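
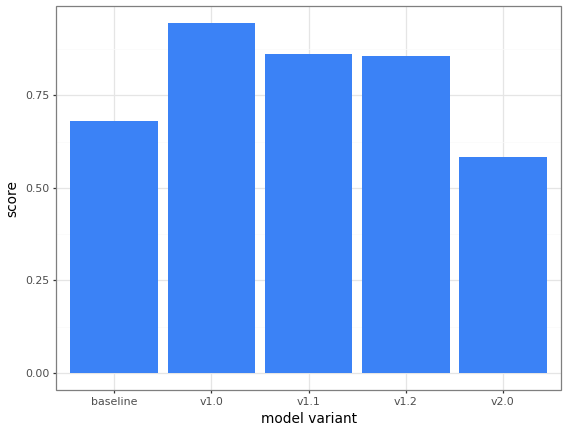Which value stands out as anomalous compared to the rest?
v2.0 ≈ 0.6; the rest sit between ≈ 0.7 and ≈ 0.9.

v2.0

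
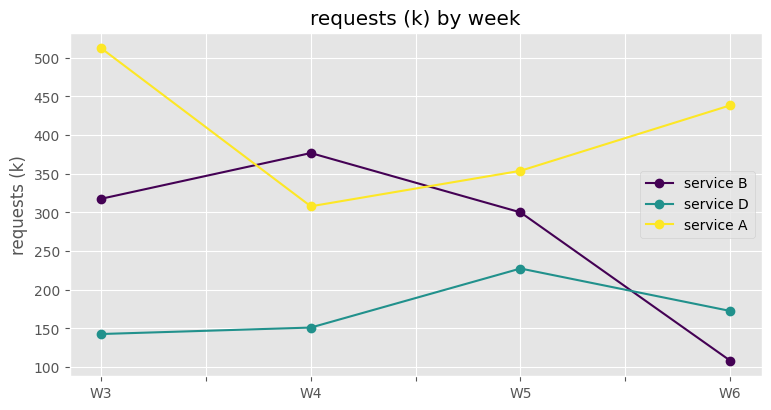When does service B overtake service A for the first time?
W4

W3: service B ≈ 300 vs service A ≈ 500 (not yet); W4: service B ≈ 400 vs service A ≈ 300 (first crossover).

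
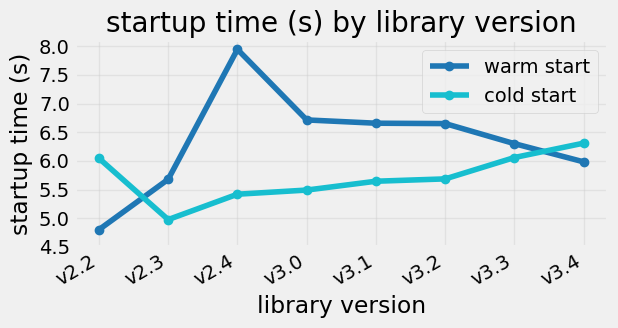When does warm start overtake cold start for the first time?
v2.3

v2.2: warm start ≈ 5.0 vs cold start ≈ 6.0 (not yet); v2.3: warm start ≈ 5.5 vs cold start ≈ 5.0 (first crossover).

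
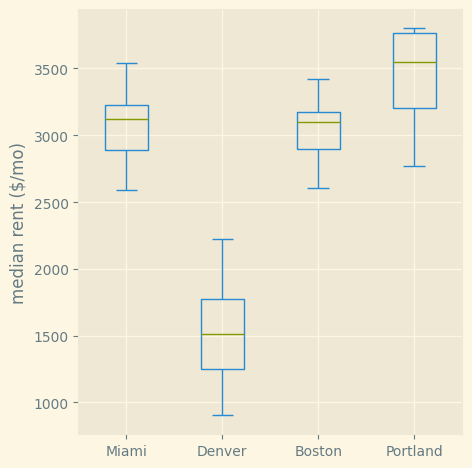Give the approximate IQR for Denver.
Q3 ≈ 1800, Q1 ≈ 1200; IQR ≈ 600.

≈ 600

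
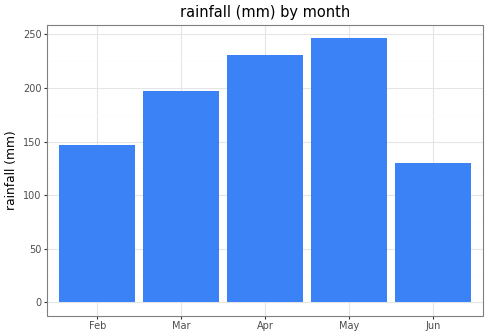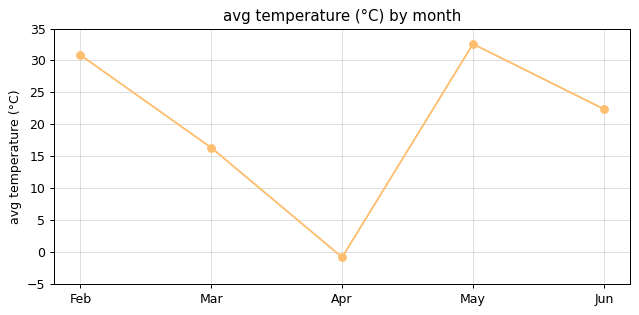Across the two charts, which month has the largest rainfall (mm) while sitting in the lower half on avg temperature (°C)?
Chart 2 median avg temperature (°C) ≈ 20; below-median months: Mar, Apr. Among those, Apr has the highest rainfall (mm) (≈ 225).

Apr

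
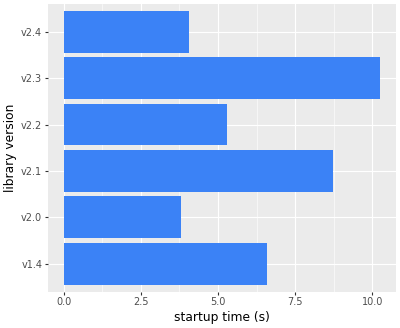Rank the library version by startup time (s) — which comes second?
v2.1

Top 3: v2.3 ≈ 10, v2.1 ≈ 9, v1.4 ≈ 7.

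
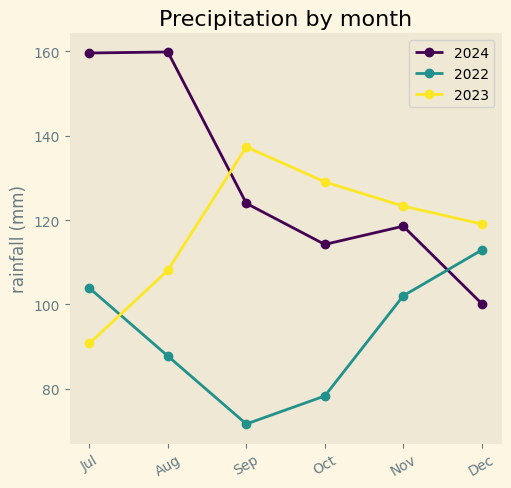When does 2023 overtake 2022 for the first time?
Jul: 2023 ≈ 90 vs 2022 ≈ 100 (not yet); Aug: 2023 ≈ 110 vs 2022 ≈ 90 (first crossover).

Aug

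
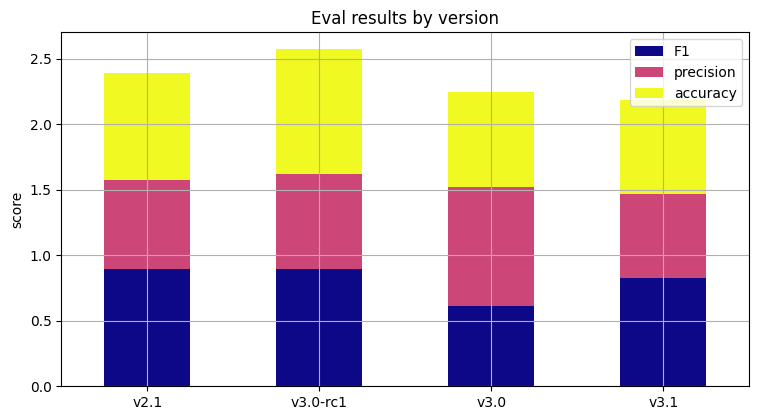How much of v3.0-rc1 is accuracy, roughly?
accuracy top ≈ 2.5, bottom ≈ 1.5; segment ≈ 1.0.

≈ 1.0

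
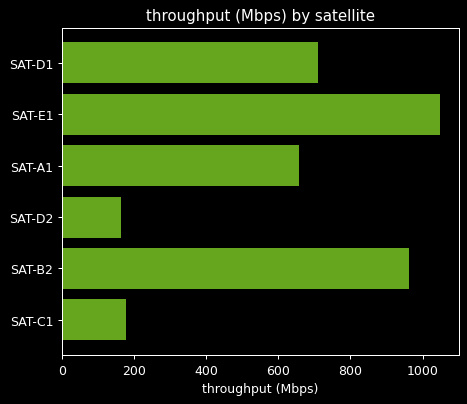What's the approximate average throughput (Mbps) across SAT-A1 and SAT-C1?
≈ 450

(700 + 200) / 2 ≈ 450.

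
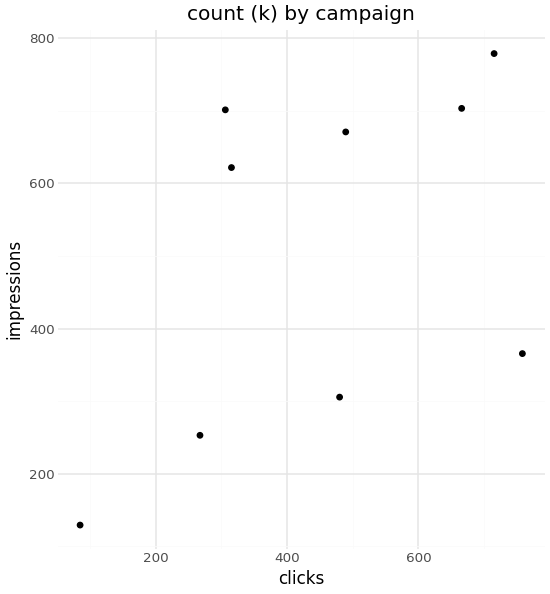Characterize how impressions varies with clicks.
positive, moderate

Points are positively correlated; moderate (|r| ≈ 0.5).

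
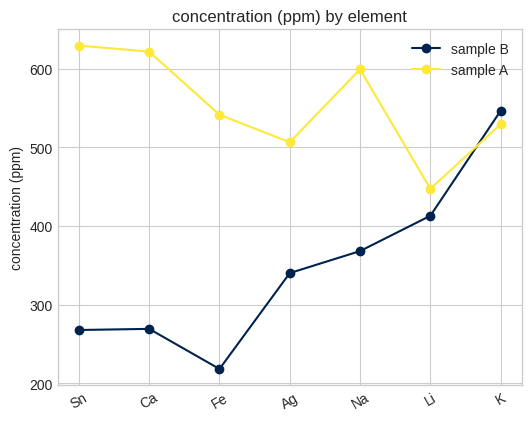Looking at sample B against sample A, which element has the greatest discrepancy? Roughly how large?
Sn, ≈ 400 ppm

Sn: sample B ≈ 250, sample A ≈ 650 → gap ≈ 400. Next-largest (Ca) is only ≈ 350.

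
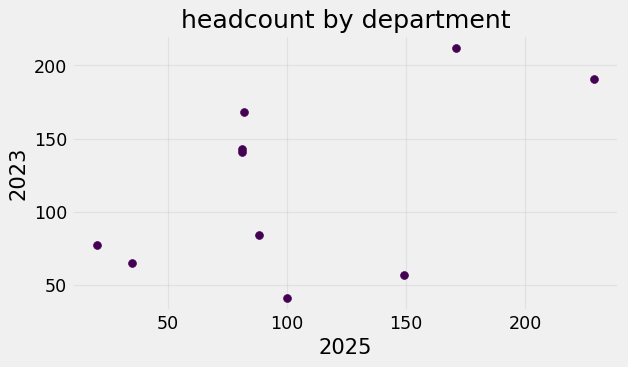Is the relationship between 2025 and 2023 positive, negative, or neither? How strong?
Points are positively correlated; moderate (|r| ≈ 0.5).

positive, moderate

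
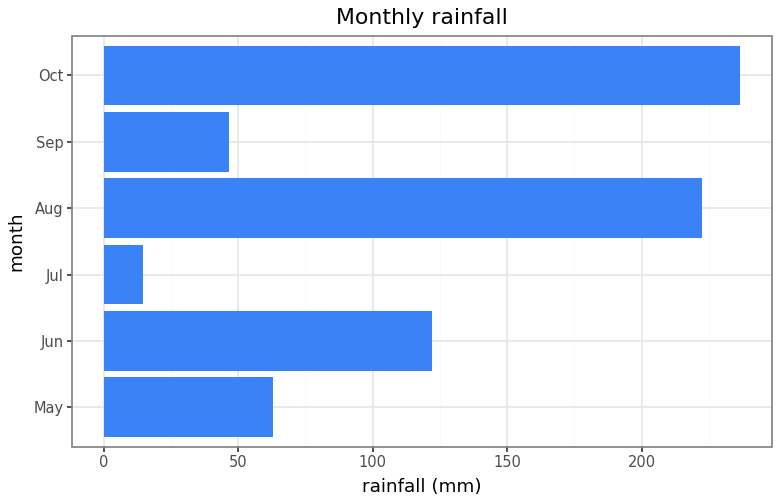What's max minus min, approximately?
Max Oct ≈ 240, min Jul ≈ 20; range ≈ 220.

≈ 220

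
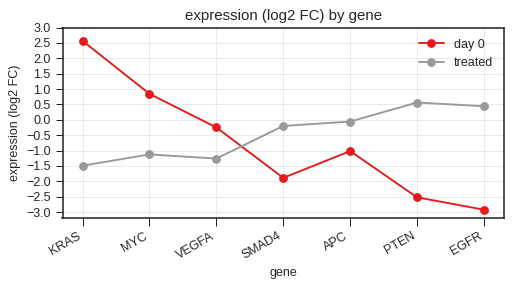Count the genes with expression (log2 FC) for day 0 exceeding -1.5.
Above -1.5: KRAS, MYC, VEGFA, APC.

4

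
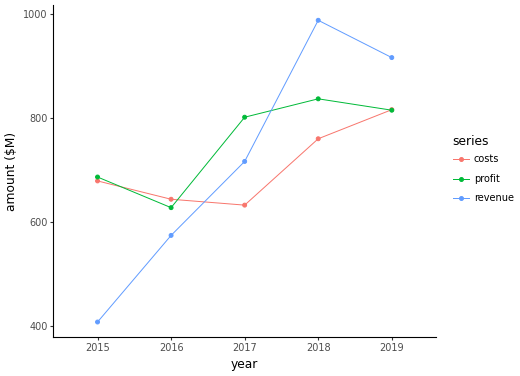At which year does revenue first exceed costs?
2017

2016: revenue ≈ 550 vs costs ≈ 650 (not yet); 2017: revenue ≈ 700 vs costs ≈ 650 (first crossover).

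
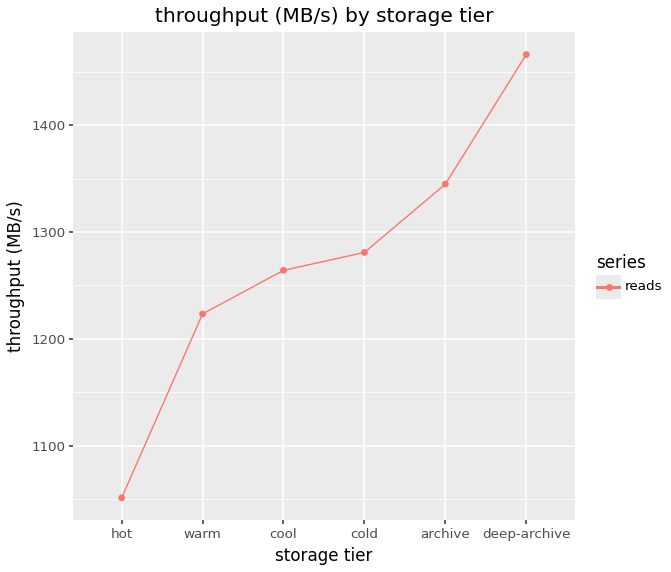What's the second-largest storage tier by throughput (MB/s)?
Top 3: deep-archive ≈ 1450, archive ≈ 1350, cold ≈ 1300.

archive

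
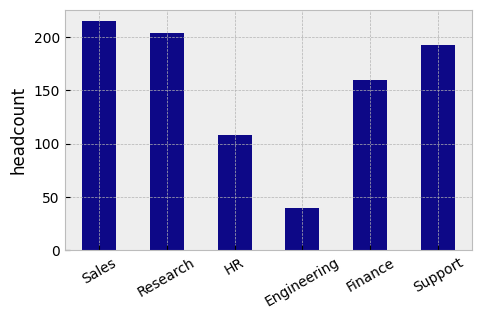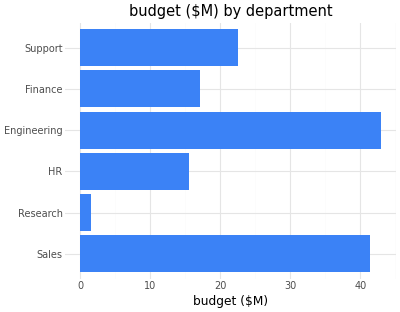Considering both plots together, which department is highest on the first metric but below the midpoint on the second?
Chart 2 median budget ($M) ≈ 20; below-median departments: Research, HR, Finance. Among those, Research has the highest headcount (≈ 200).

Research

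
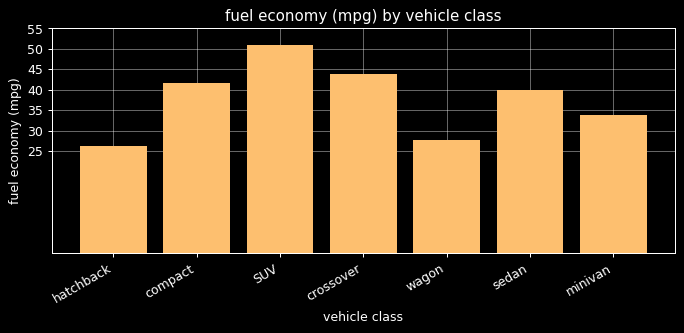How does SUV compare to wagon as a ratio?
SUV ≈ 50, wagon ≈ 30; 50/30 ≈ 1.67.

≈ 1.67×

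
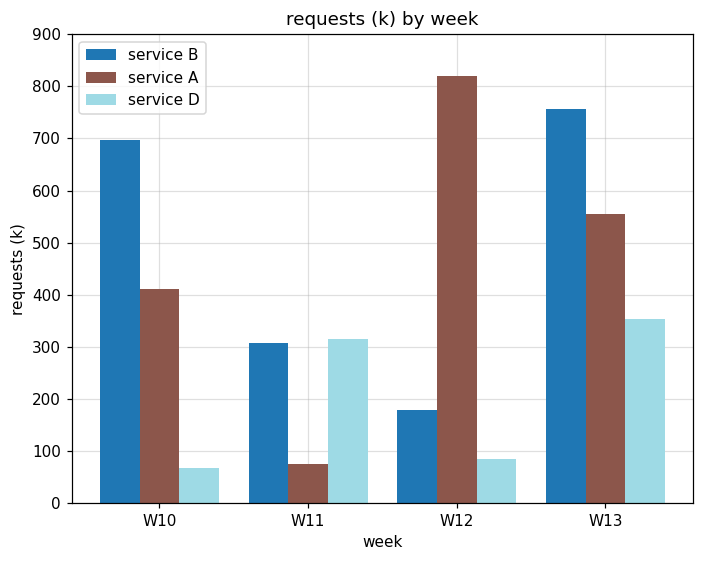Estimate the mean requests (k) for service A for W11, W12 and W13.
≈ 500

(100 + 800 + 600) / 3 ≈ 500.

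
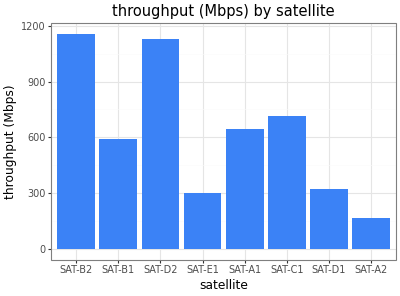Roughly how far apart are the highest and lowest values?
Max SAT-B2 ≈ 1200, min SAT-A2 ≈ 200; range ≈ 1000.

≈ 1000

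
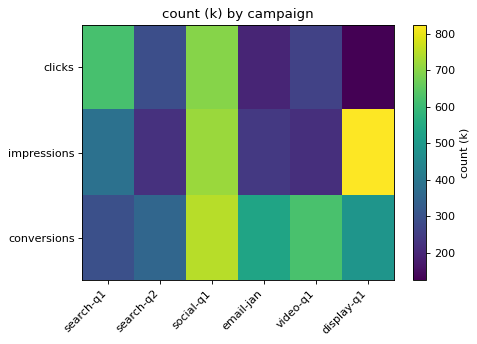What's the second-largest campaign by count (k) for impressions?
Top 3 for impressions: display-q1 ≈ 800, social-q1 ≈ 700, search-q1 ≈ 400.

social-q1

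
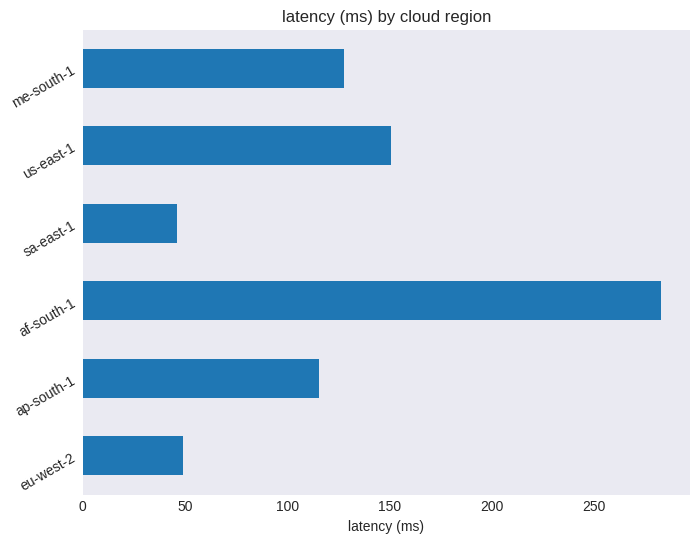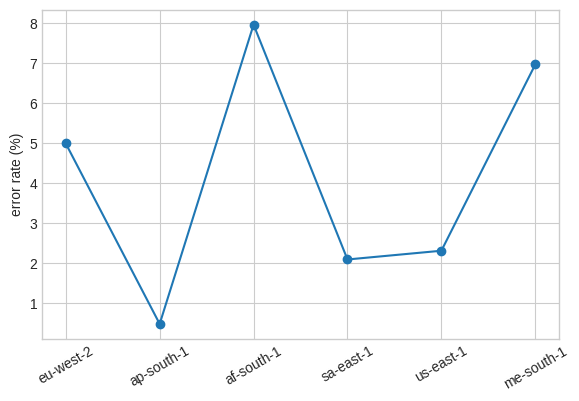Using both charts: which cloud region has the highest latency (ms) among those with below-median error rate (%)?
us-east-1

Chart 2 median error rate (%) ≈ 4; below-median cloud regions: ap-south-1, sa-east-1, us-east-1. Among those, us-east-1 has the highest latency (ms) (≈ 150).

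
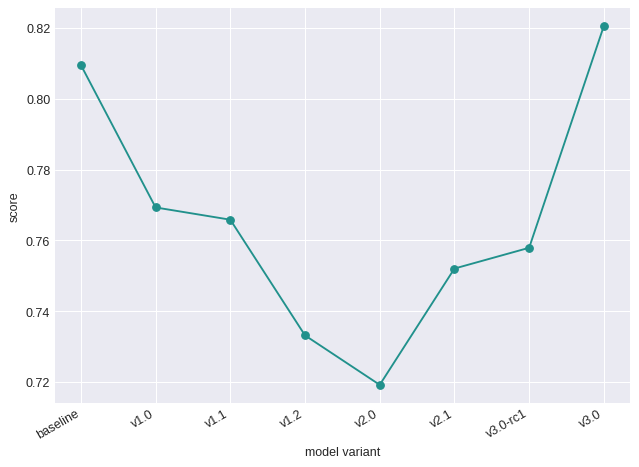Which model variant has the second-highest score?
Top 3: v3.0 ≈ 0.82, baseline ≈ 0.81, v1.0 ≈ 0.77.

baseline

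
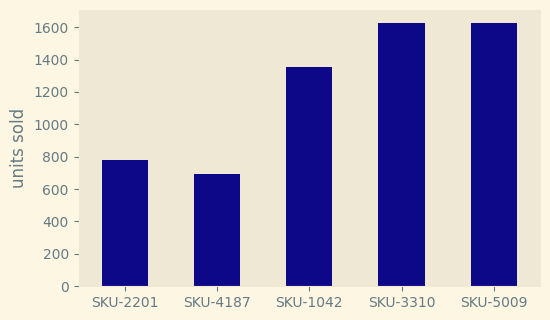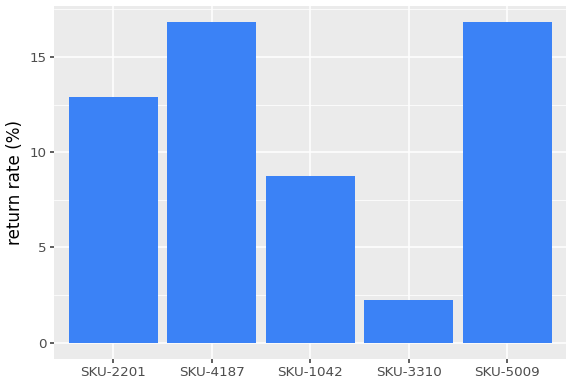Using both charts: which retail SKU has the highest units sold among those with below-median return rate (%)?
SKU-3310

Chart 2 median return rate (%) ≈ 12; below-median retail SKUs: SKU-1042, SKU-3310. Among those, SKU-3310 has the highest units sold (≈ 1600).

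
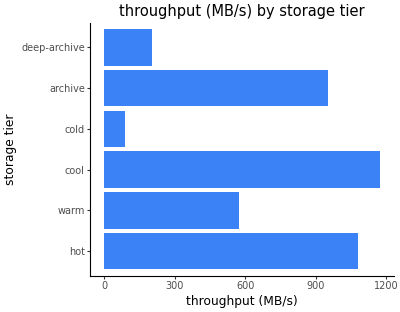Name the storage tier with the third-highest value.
archive

Top 4: cool ≈ 1200, hot ≈ 1100, archive ≈ 1000, warm ≈ 600.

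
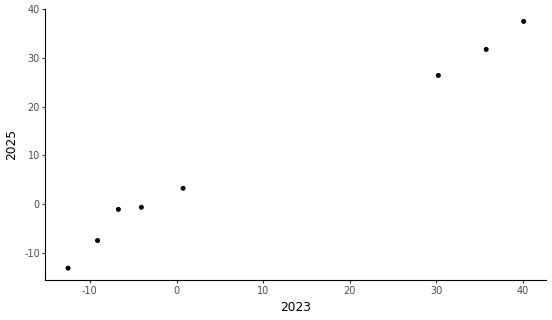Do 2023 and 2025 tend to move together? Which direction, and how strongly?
positive, strong

Points are positively correlated; strong (|r| ≈ 1.0).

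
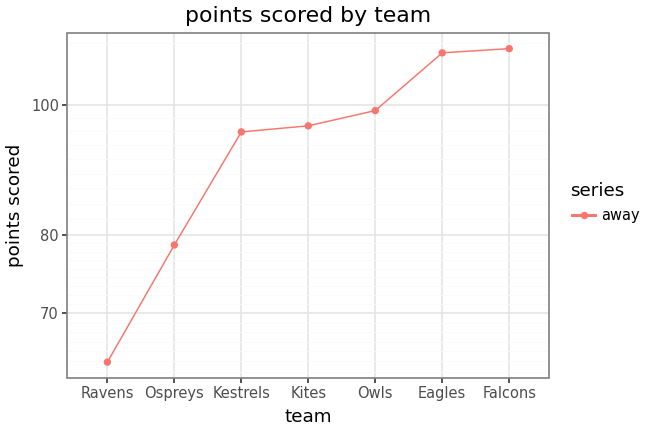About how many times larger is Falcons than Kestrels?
Falcons ≈ 110, Kestrels ≈ 95; 110/95 ≈ 1.16.

≈ 1.16×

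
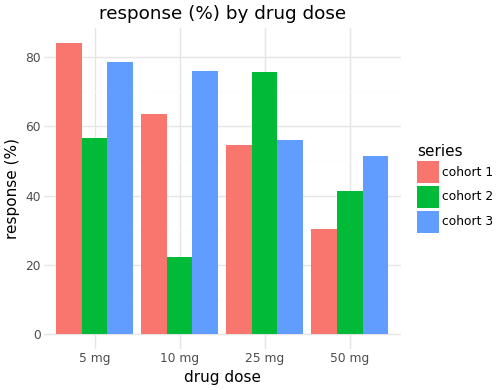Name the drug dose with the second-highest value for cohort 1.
Top 3 for cohort 1: 5 mg ≈ 80, 10 mg ≈ 60, 25 mg ≈ 50.

10 mg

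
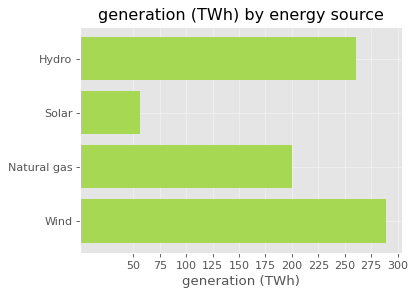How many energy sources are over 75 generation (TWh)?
3

Above 75: Hydro, Natural gas, Wind.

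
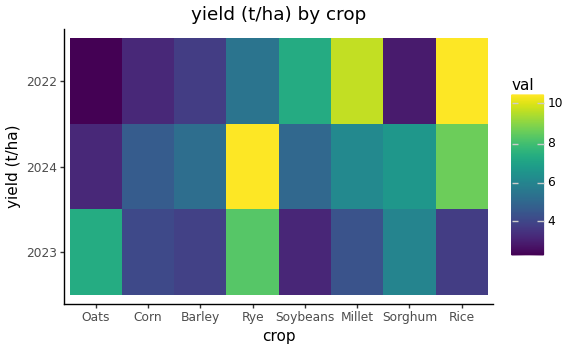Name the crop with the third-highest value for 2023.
Sorghum

Top 4 for 2023: Rye ≈ 8, Oats ≈ 7, Sorghum ≈ 6, Millet ≈ 4.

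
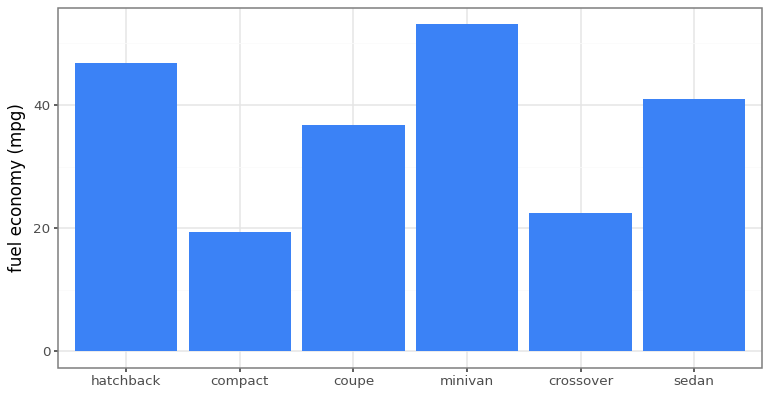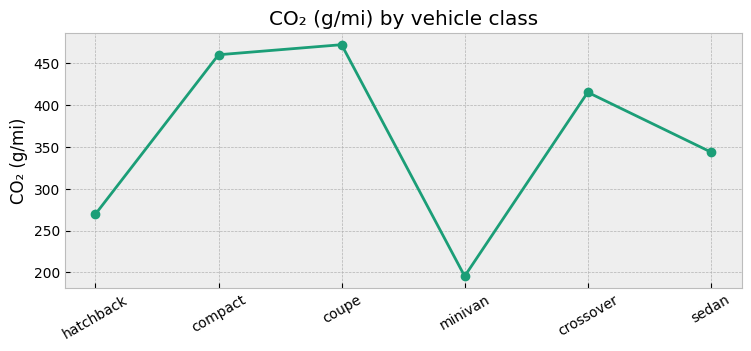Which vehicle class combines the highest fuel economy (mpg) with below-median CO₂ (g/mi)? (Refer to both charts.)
minivan

Chart 2 median CO₂ (g/mi) ≈ 400; below-median vehicle classes: hatchback, minivan, sedan. Among those, minivan has the highest fuel economy (mpg) (≈ 55).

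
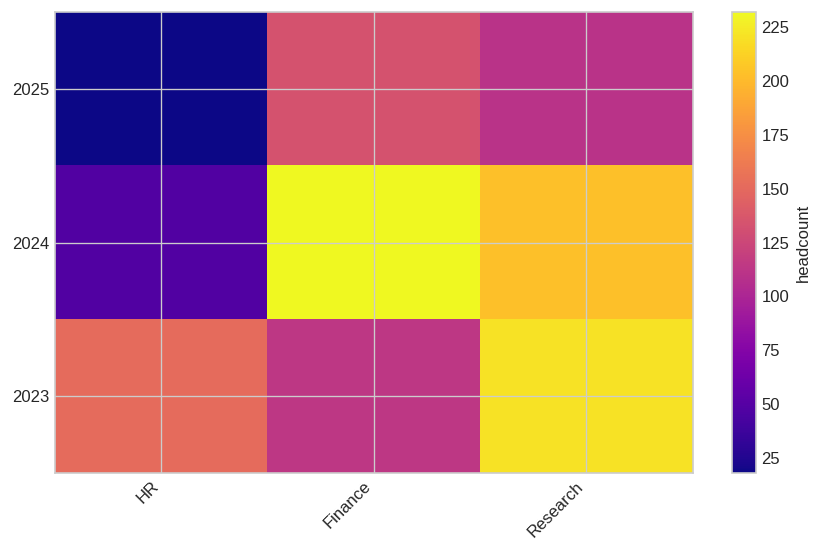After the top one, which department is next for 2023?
HR

Top 3 for 2023: Research ≈ 220, HR ≈ 160, Finance ≈ 120.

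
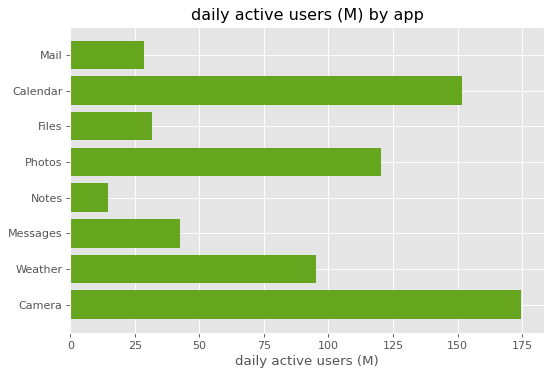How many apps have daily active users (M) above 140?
Above 140: Calendar, Camera.

2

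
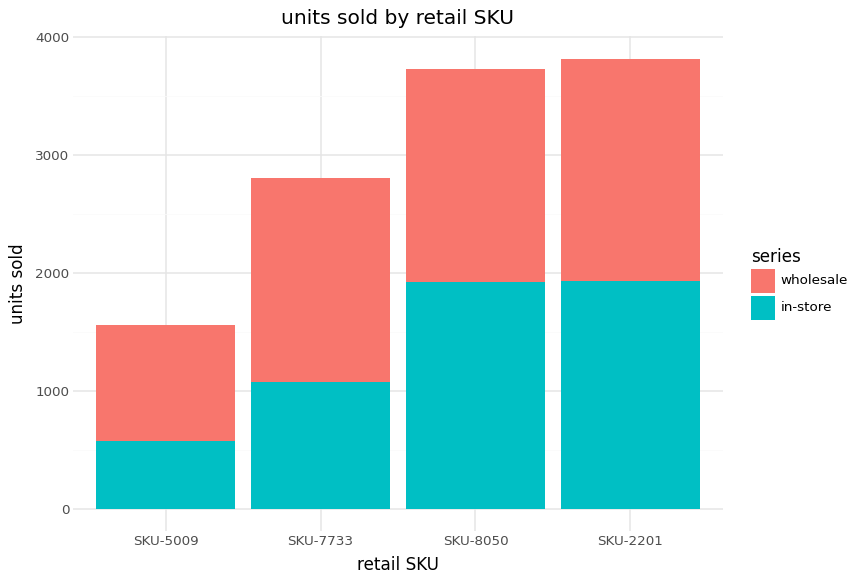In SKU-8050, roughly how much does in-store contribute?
in-store top ≈ 2000, bottom ≈ 0; segment ≈ 2000.

≈ 2000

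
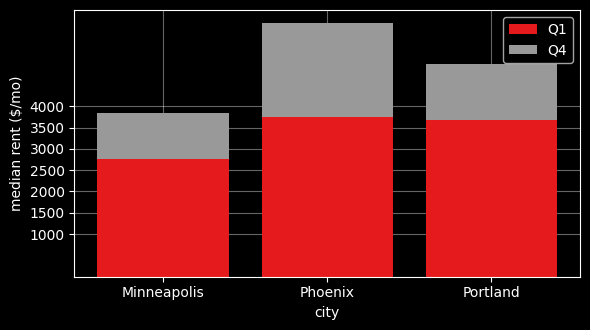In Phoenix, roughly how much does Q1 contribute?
Q1 top ≈ 3500, bottom ≈ 0; segment ≈ 3500.

≈ 3500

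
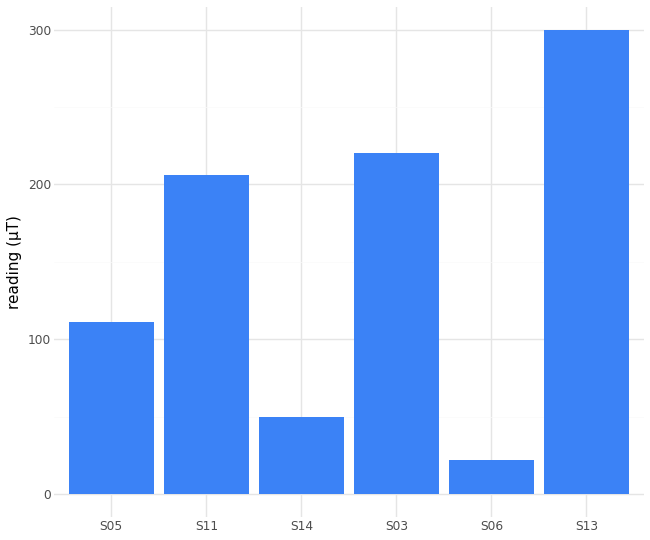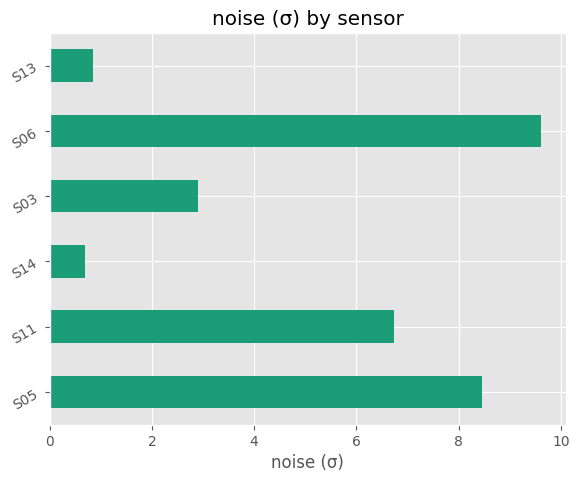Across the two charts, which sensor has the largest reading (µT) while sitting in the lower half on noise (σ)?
S13

Chart 2 median noise (σ) ≈ 5; below-median sensors: S14, S03, S13. Among those, S13 has the highest reading (µT) (≈ 300).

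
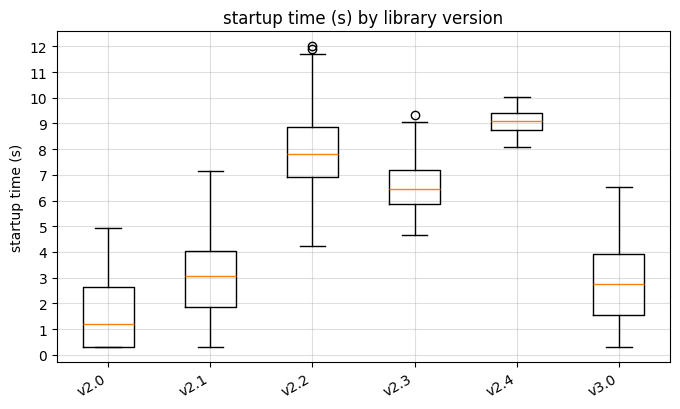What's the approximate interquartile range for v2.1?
≈ 2

Q3 ≈ 4, Q1 ≈ 2; IQR ≈ 2.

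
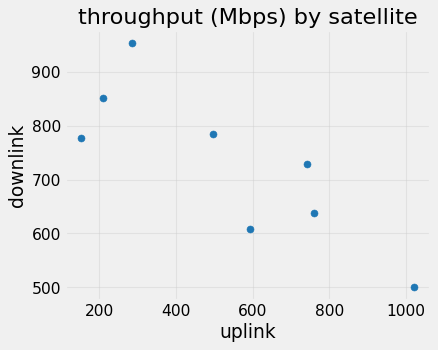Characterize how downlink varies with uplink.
Points are negatively correlated; strong (|r| ≈ 0.8).

negative, strong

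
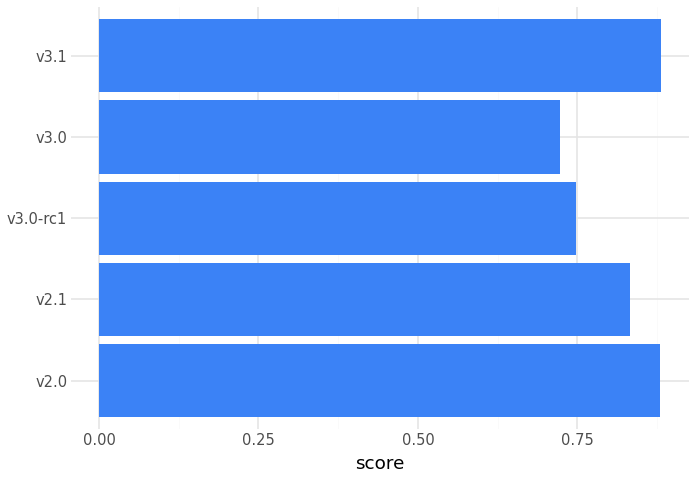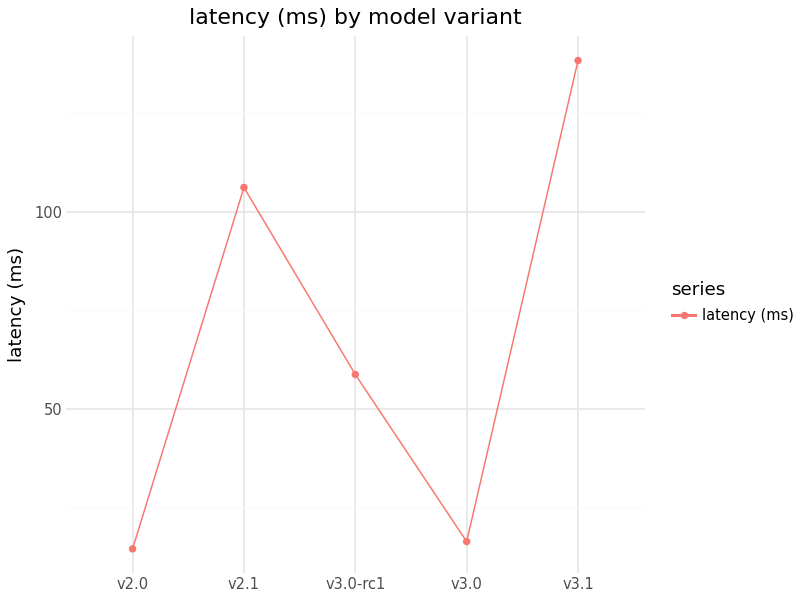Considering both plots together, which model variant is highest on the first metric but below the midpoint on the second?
Chart 2 median latency (ms) ≈ 60; below-median model variants: v2.0, v3.0. Among those, v2.0 has the highest score (≈ 0.9).

v2.0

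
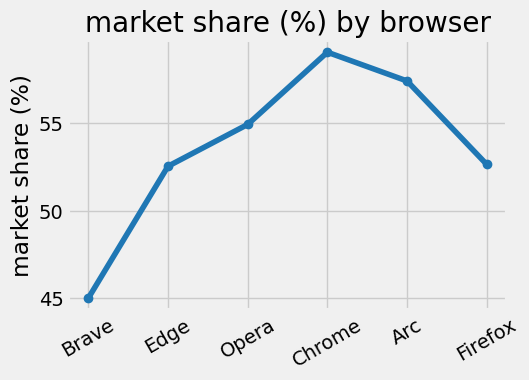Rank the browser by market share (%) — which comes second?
Arc

Top 3: Chrome ≈ 60, Arc ≈ 58, Opera ≈ 54.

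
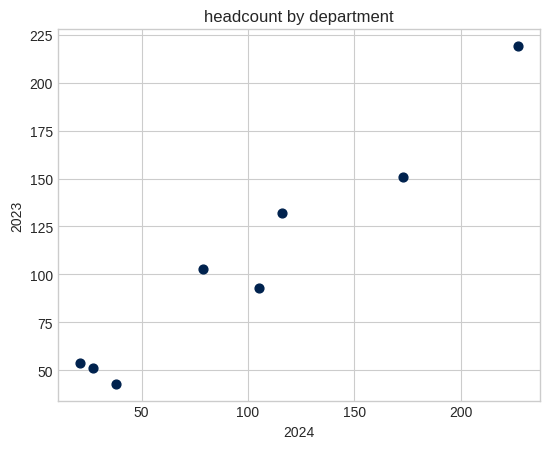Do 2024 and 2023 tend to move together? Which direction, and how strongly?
positive, strong

Points are positively correlated; strong (|r| ≈ 1.0).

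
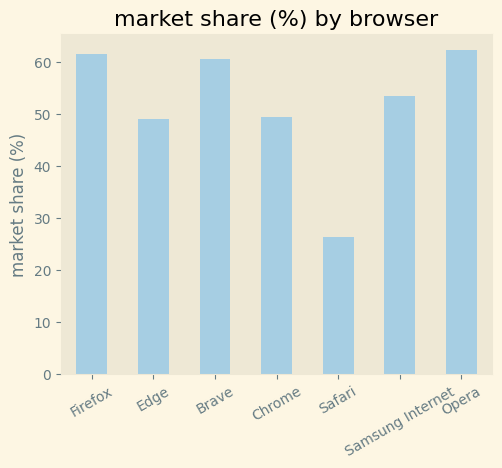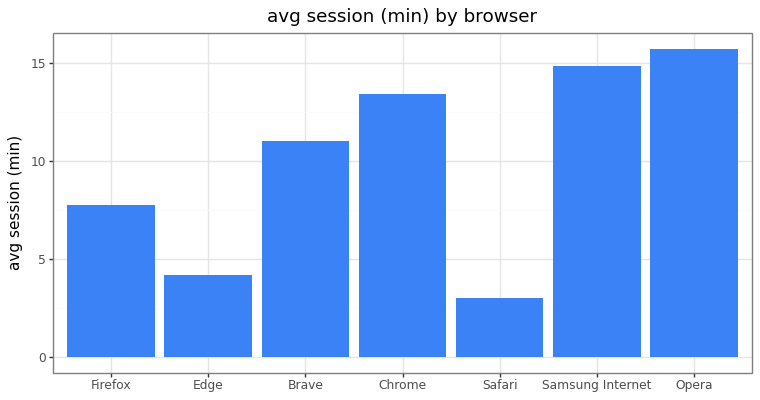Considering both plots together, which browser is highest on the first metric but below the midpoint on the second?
Firefox

Chart 2 median avg session (min) ≈ 12; below-median browsers: Firefox, Edge, Safari. Among those, Firefox has the highest market share (%) (≈ 60).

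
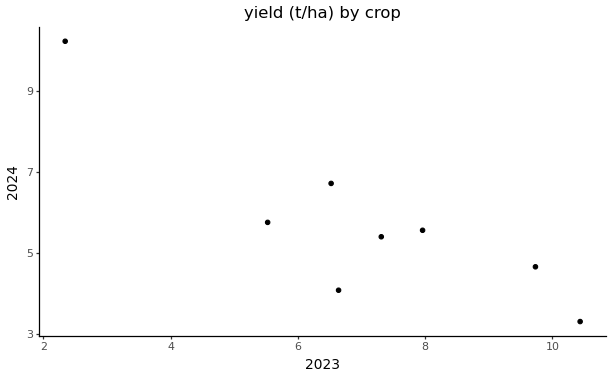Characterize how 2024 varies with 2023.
negative, strong

Points are negatively correlated; strong (|r| ≈ 0.9).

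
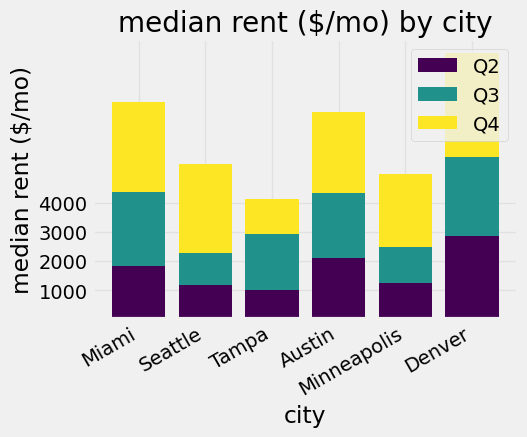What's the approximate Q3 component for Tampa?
Q3 top ≈ 3000, bottom ≈ 1000; segment ≈ 2000.

≈ 2000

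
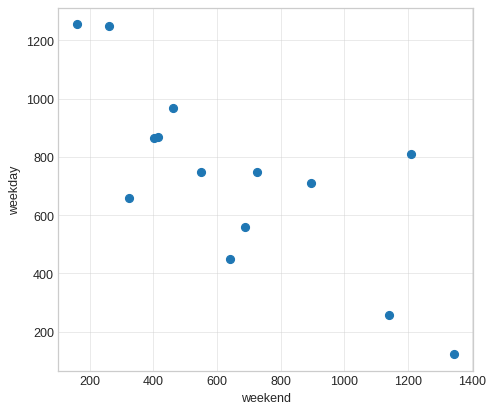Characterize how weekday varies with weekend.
Points are negatively correlated; strong (|r| ≈ 0.8).

negative, strong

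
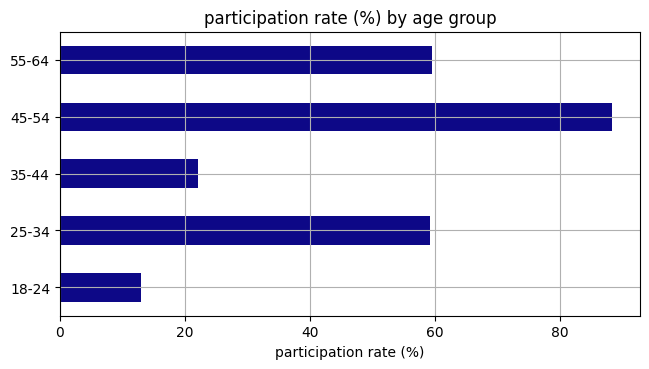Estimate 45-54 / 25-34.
45-54 ≈ 90, 25-34 ≈ 60; 90/60 ≈ 1.5.

≈ 1.5×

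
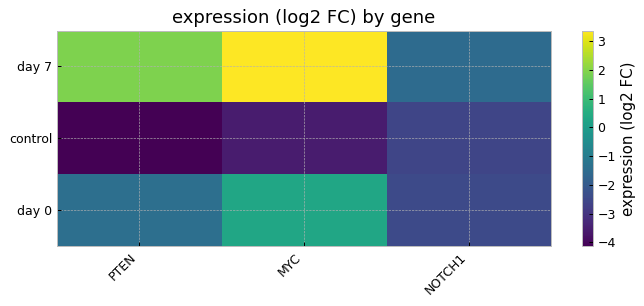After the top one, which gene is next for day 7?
PTEN

Top 3 for day 7: MYC ≈ 3, PTEN ≈ 2, NOTCH1 ≈ -2.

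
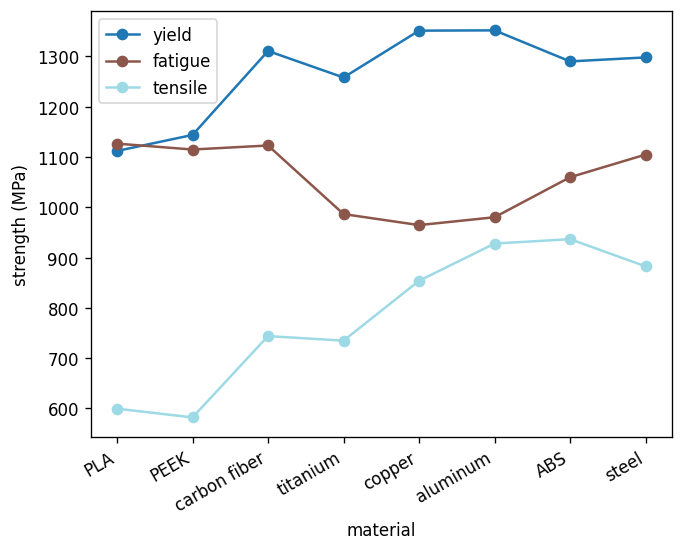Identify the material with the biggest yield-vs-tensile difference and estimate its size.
carbon fiber: yield ≈ 1300, tensile ≈ 700 → gap ≈ 600. Next-largest (PEEK) is only ≈ 500.

carbon fiber, ≈ 600 MPa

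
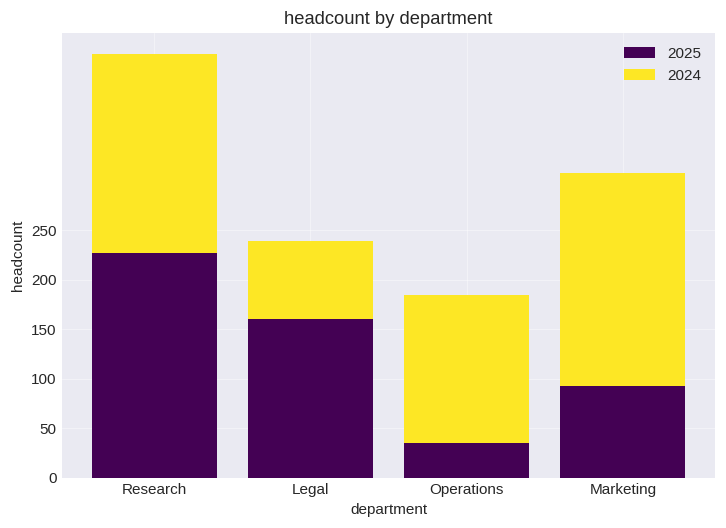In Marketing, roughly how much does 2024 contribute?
≈ 200

2024 top ≈ 300, bottom ≈ 100; segment ≈ 200.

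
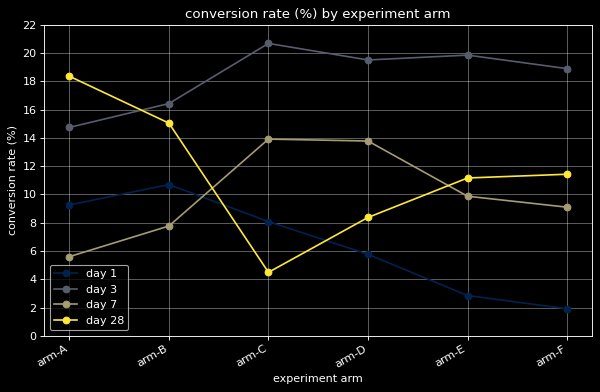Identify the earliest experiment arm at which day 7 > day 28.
arm-C

arm-B: day 7 ≈ 8 vs day 28 ≈ 16 (not yet); arm-C: day 7 ≈ 14 vs day 28 ≈ 4 (first crossover).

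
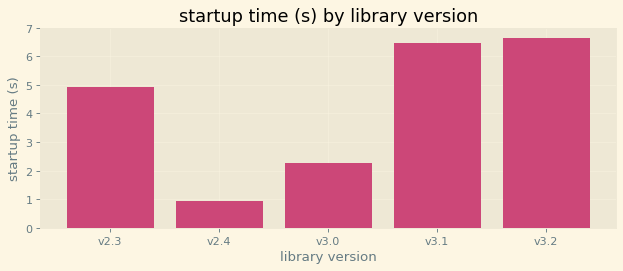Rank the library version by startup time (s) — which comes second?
Top 3: v3.2 ≈ 7, v3.1 ≈ 6, v2.3 ≈ 5.

v3.1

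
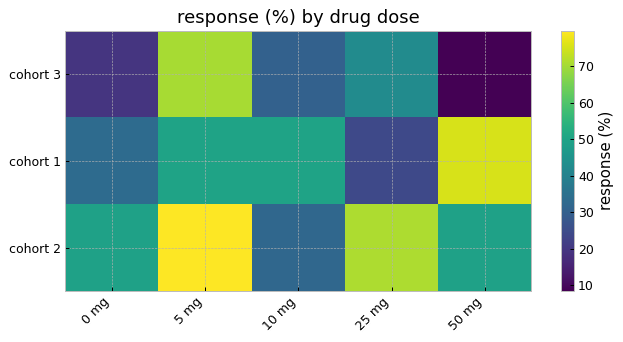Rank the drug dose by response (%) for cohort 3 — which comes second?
Top 3 for cohort 3: 5 mg ≈ 70, 25 mg ≈ 40, 10 mg ≈ 30.

25 mg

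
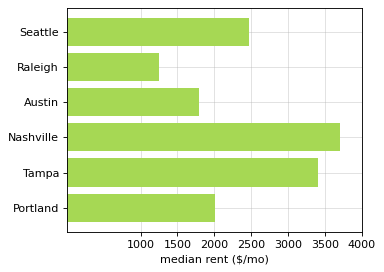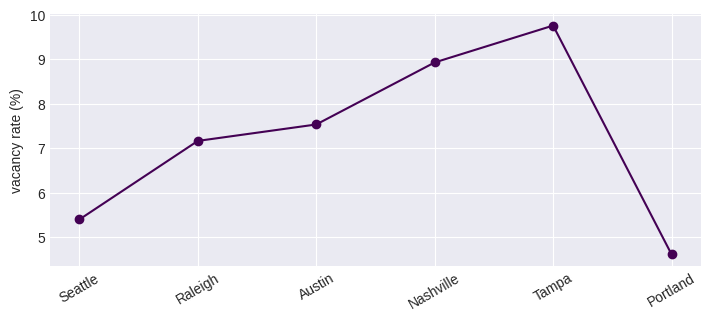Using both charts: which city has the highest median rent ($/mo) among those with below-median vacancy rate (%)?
Chart 2 median vacancy rate (%) ≈ 7; below-median cities: Seattle, Raleigh, Portland. Among those, Seattle has the highest median rent ($/mo) (≈ 2500).

Seattle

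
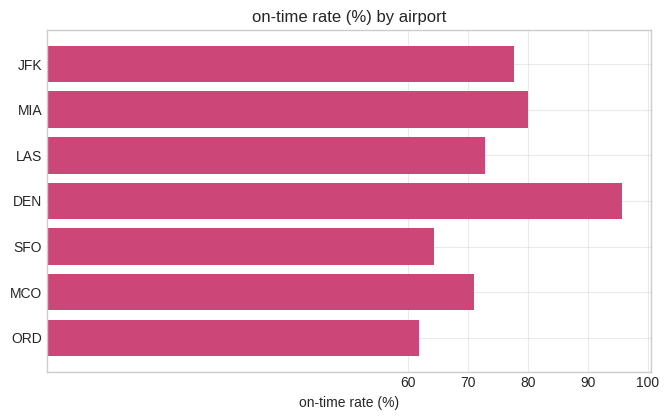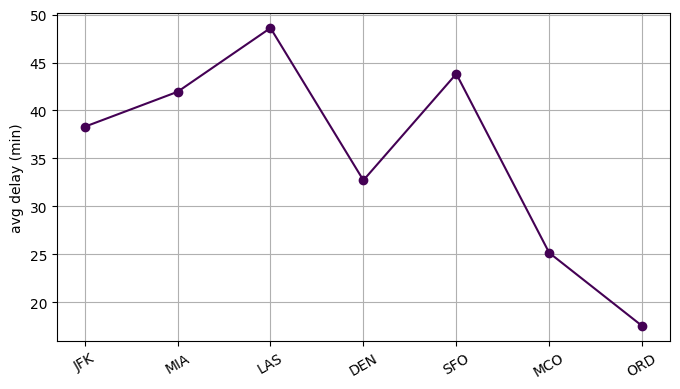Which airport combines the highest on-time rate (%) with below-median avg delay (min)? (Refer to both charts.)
DEN

Chart 2 median avg delay (min) ≈ 40; below-median airports: DEN, MCO, ORD. Among those, DEN has the highest on-time rate (%) (≈ 100).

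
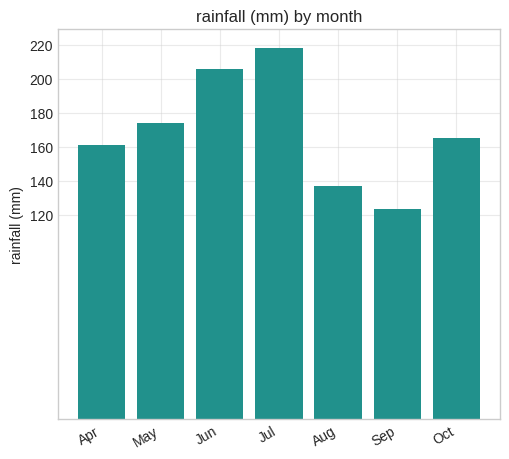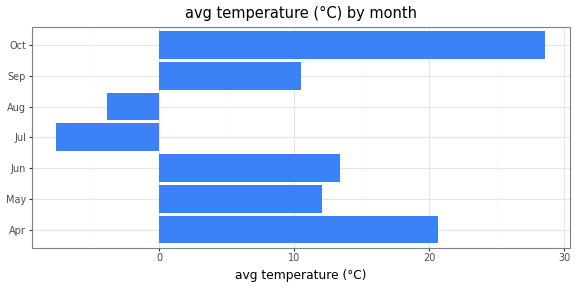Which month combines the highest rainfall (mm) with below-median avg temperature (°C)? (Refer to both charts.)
Chart 2 median avg temperature (°C) ≈ 10; below-median months: Jul, Aug, Sep. Among those, Jul has the highest rainfall (mm) (≈ 220).

Jul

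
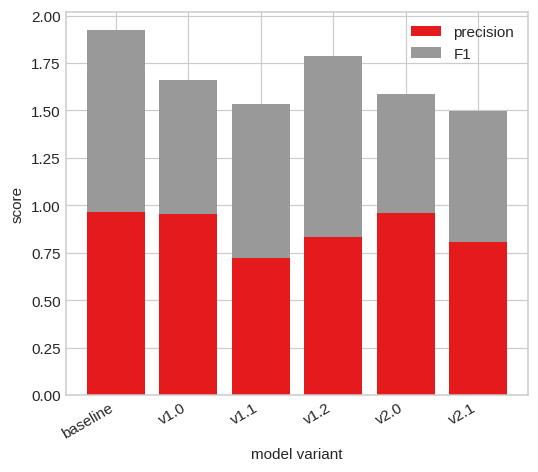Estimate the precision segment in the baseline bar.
≈ 1.0

precision top ≈ 1.0, bottom ≈ 0.0; segment ≈ 1.0.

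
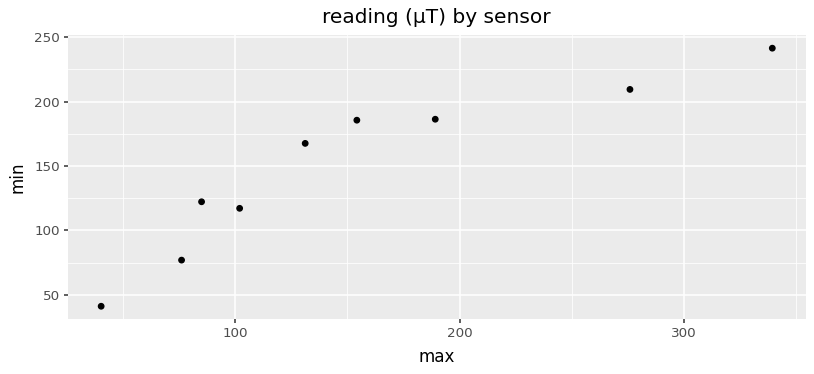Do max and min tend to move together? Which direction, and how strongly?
Points are positively correlated; strong (|r| ≈ 0.9).

positive, strong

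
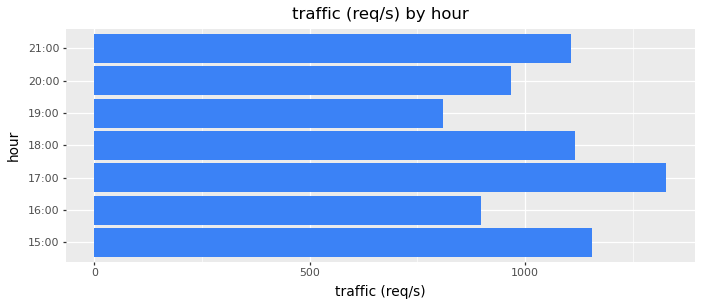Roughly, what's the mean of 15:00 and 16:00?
≈ 1000

(1200 + 800) / 2 ≈ 1000.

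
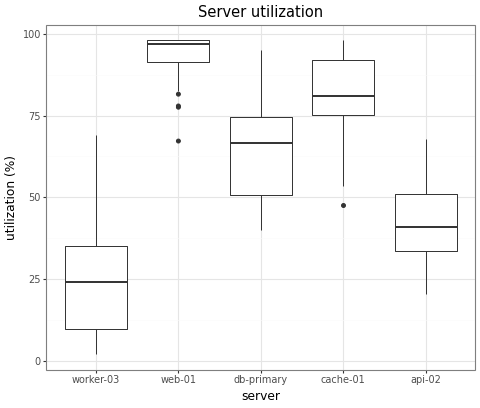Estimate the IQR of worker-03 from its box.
Q3 ≈ 40, Q1 ≈ 10; IQR ≈ 30.

≈ 30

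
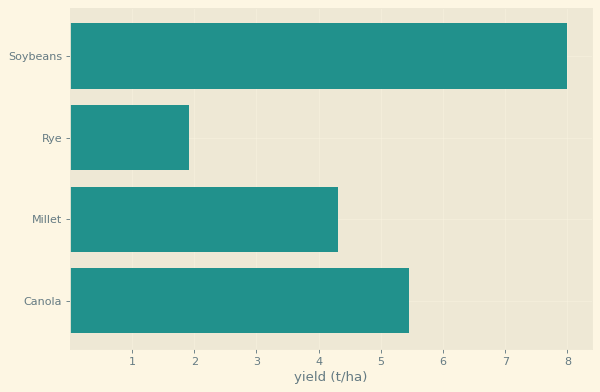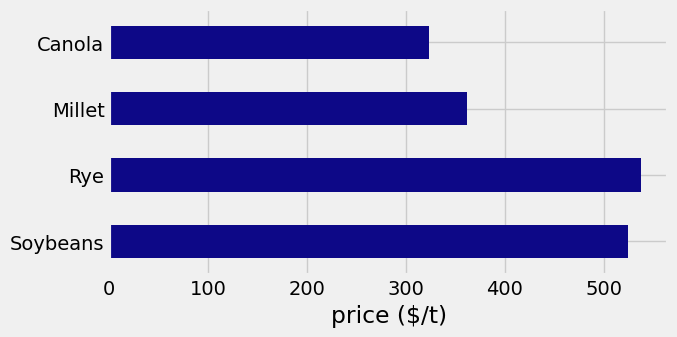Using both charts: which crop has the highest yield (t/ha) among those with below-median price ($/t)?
Chart 2 median price ($/t) ≈ 450; below-median crops: Millet, Canola. Among those, Canola has the highest yield (t/ha) (≈ 5).

Canola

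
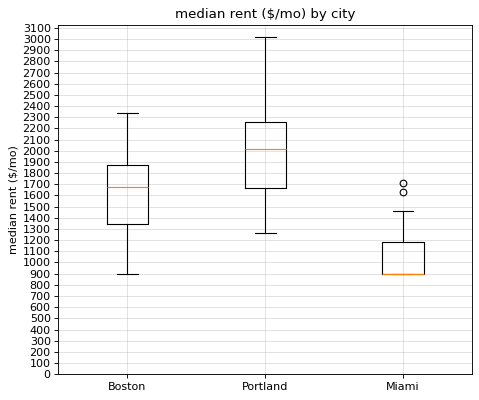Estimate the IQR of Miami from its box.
Q3 ≈ 1200, Q1 ≈ 900; IQR ≈ 300.

≈ 300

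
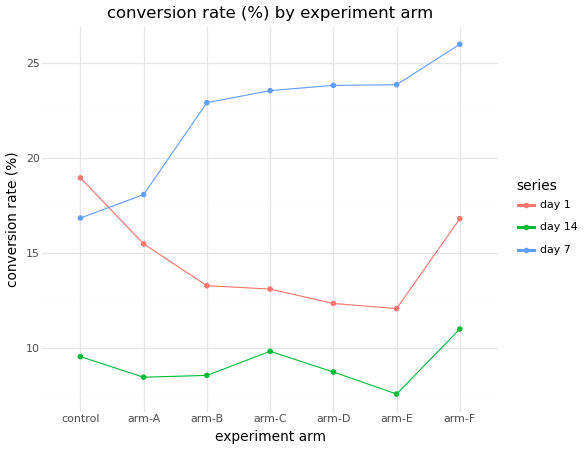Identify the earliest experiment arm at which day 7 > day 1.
arm-A

control: day 7 ≈ 16 vs day 1 ≈ 18 (not yet); arm-A: day 7 ≈ 18 vs day 1 ≈ 16 (first crossover).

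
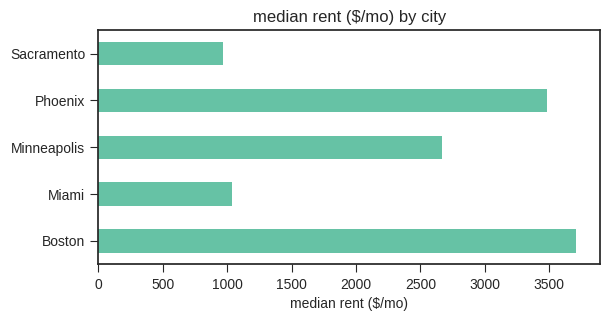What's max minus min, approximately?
Max Boston ≈ 3500, min Sacramento ≈ 1000; range ≈ 2500.

≈ 2500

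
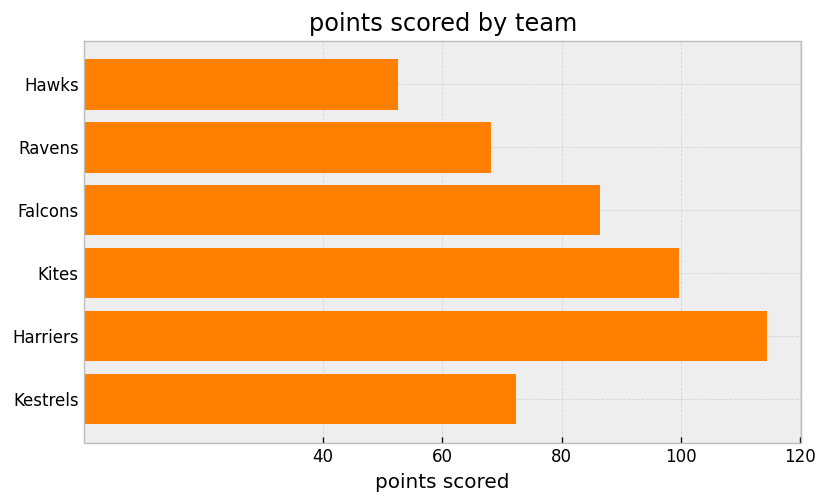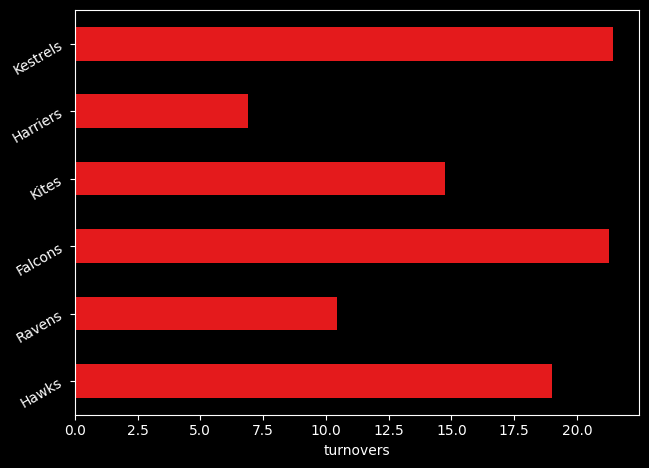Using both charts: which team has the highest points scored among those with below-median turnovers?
Chart 2 median turnovers ≈ 16; below-median teams: Ravens, Kites, Harriers. Among those, Harriers has the highest points scored (≈ 120).

Harriers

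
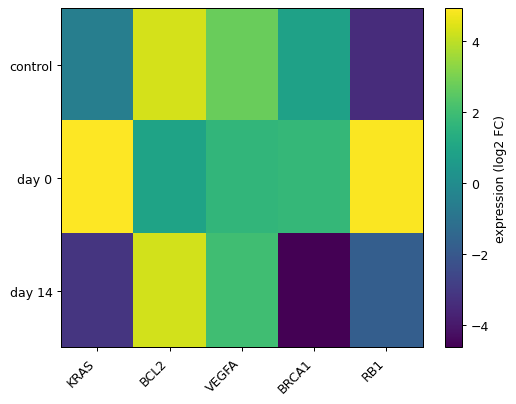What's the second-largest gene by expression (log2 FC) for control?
Top 3 for control: BCL2 ≈ 4, VEGFA ≈ 3, BRCA1 ≈ 1.

VEGFA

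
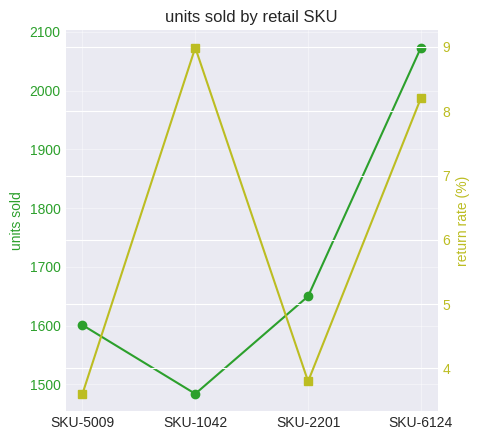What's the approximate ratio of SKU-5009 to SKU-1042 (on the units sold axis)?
SKU-5009 ≈ 1600, SKU-1042 ≈ 1500; 1600/1500 ≈ 1.07.

≈ 1.07×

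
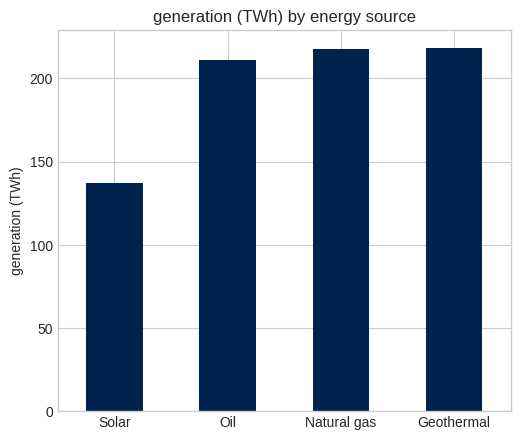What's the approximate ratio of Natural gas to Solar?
Natural gas ≈ 220, Solar ≈ 140; 220/140 ≈ 1.57.

≈ 1.57×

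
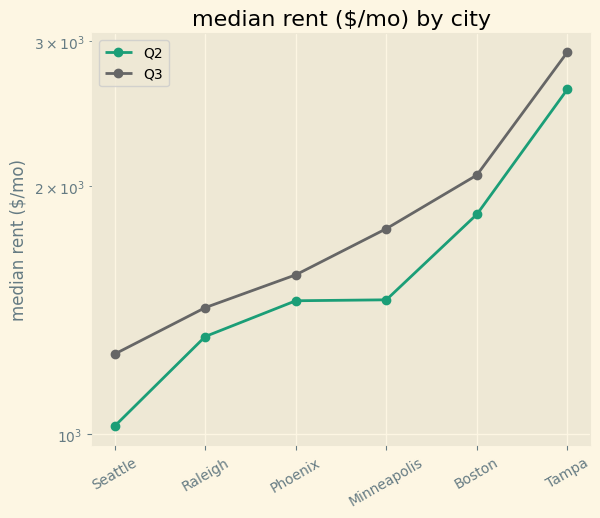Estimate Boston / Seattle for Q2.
≈ 1.8×

Boston ≈ 1800, Seattle ≈ 1000; 1800/1000 ≈ 1.8.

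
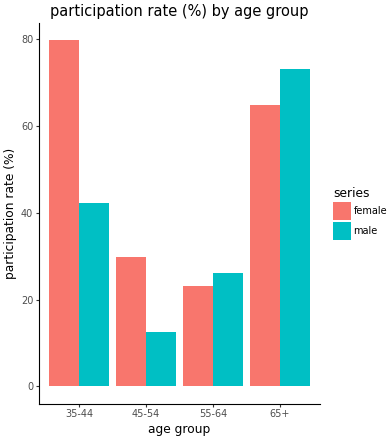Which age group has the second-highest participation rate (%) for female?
Top 3 for female: 35-44 ≈ 80, 65+ ≈ 60, 45-54 ≈ 30.

65+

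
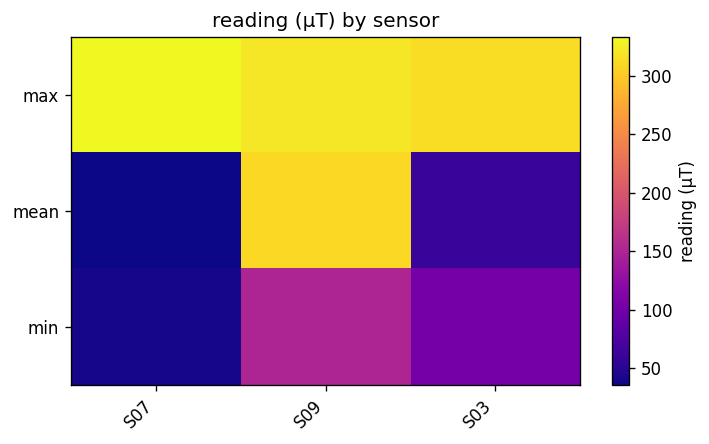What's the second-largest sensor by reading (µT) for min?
S03

Top 3 for min: S09 ≈ 150, S03 ≈ 100, S07 ≈ 50.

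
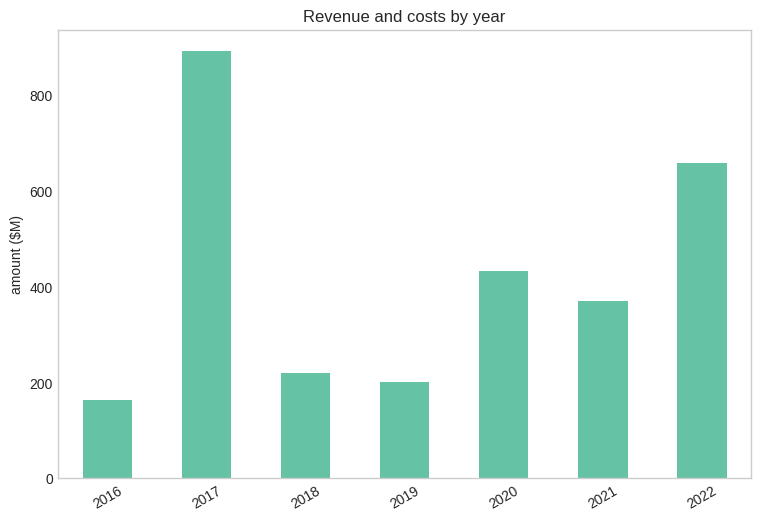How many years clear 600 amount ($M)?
Above 600: 2017, 2022.

2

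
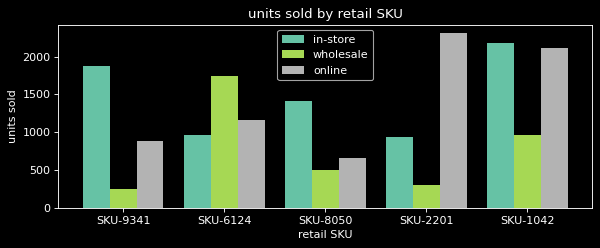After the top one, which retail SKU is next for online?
SKU-1042

Top 3 for online: SKU-2201 ≈ 2400, SKU-1042 ≈ 2200, SKU-6124 ≈ 1200.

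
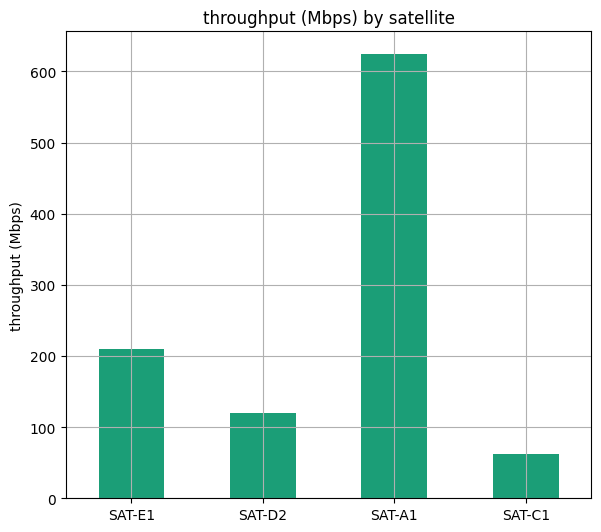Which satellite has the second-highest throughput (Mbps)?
Top 3: SAT-A1 ≈ 600, SAT-E1 ≈ 200, SAT-D2 ≈ 100.

SAT-E1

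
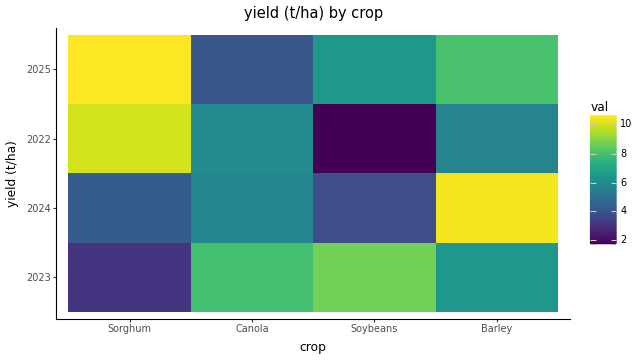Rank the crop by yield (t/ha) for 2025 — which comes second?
Top 3 for 2025: Sorghum ≈ 11, Barley ≈ 8, Soybeans ≈ 6.

Barley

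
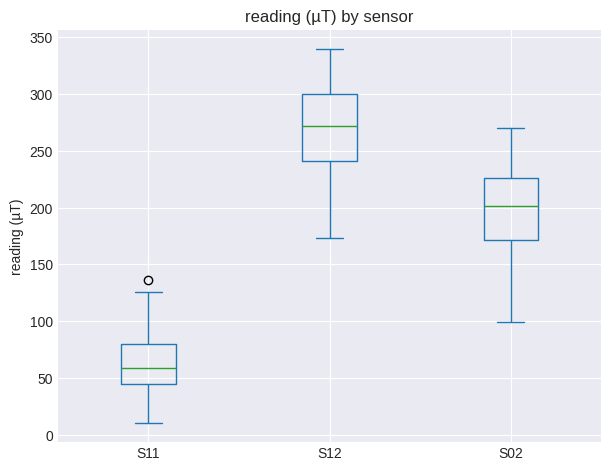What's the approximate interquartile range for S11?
Q3 ≈ 80, Q1 ≈ 40; IQR ≈ 40.

≈ 40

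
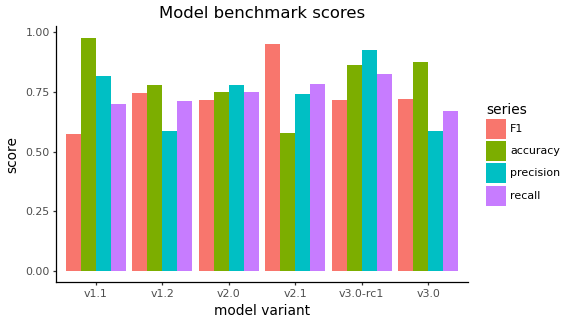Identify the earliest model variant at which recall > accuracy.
v1.2: recall ≈ 0.7 vs accuracy ≈ 0.8 (not yet); v2.0: recall ≈ 0.8 vs accuracy ≈ 0.7 (first crossover).

v2.0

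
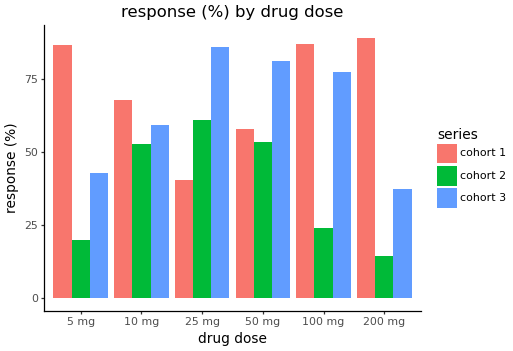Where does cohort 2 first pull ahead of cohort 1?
10 mg: cohort 2 ≈ 50 vs cohort 1 ≈ 70 (not yet); 25 mg: cohort 2 ≈ 60 vs cohort 1 ≈ 40 (first crossover).

25 mg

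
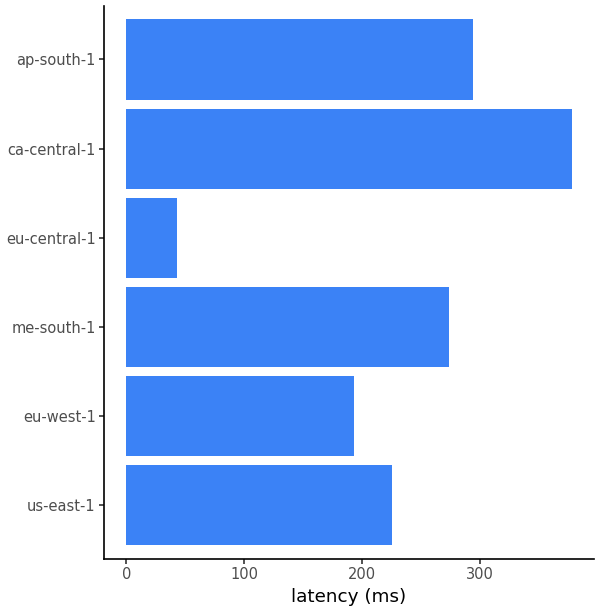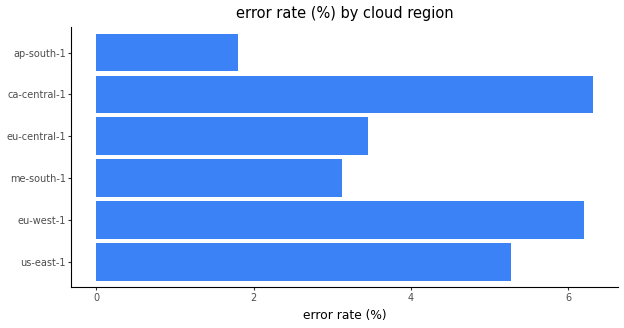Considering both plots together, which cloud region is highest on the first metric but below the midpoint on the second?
Chart 2 median error rate (%) ≈ 4; below-median cloud regions: me-south-1, eu-central-1, ap-south-1. Among those, ap-south-1 has the highest latency (ms) (≈ 300).

ap-south-1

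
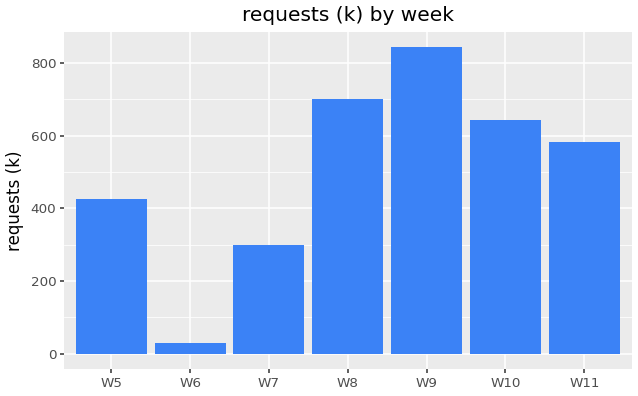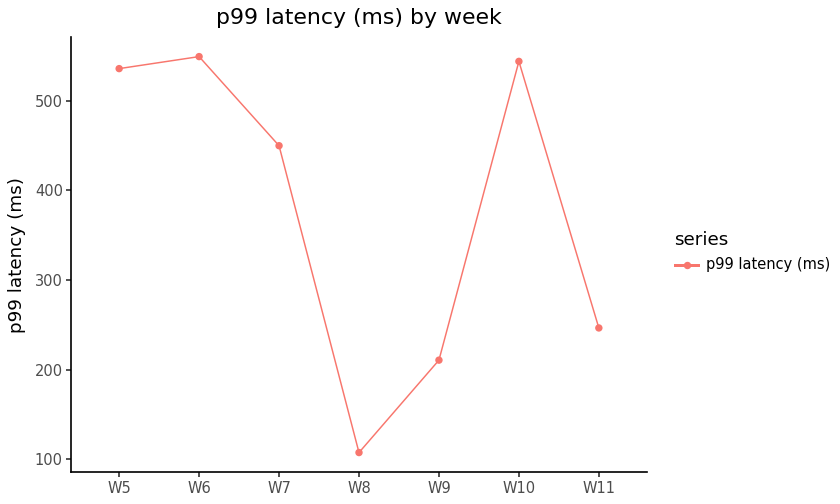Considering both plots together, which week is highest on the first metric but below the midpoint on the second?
W9

Chart 2 median p99 latency (ms) ≈ 400; below-median weeks: W8, W9, W11. Among those, W9 has the highest requests (k) (≈ 800).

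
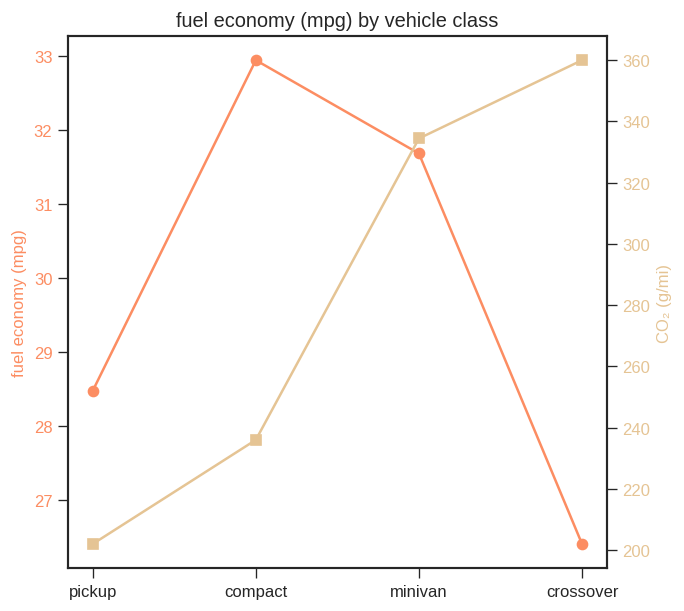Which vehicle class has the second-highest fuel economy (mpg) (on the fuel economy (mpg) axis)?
Top 3 (on the fuel economy (mpg) axis): compact ≈ 33, minivan ≈ 32, pickup ≈ 28.

minivan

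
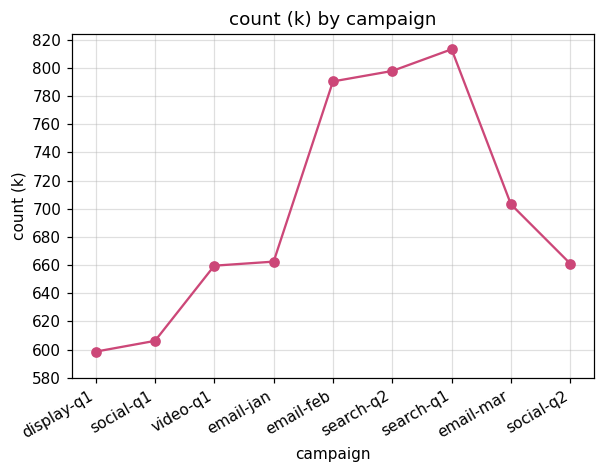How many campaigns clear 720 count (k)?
3

Above 720: email-feb, search-q2, search-q1.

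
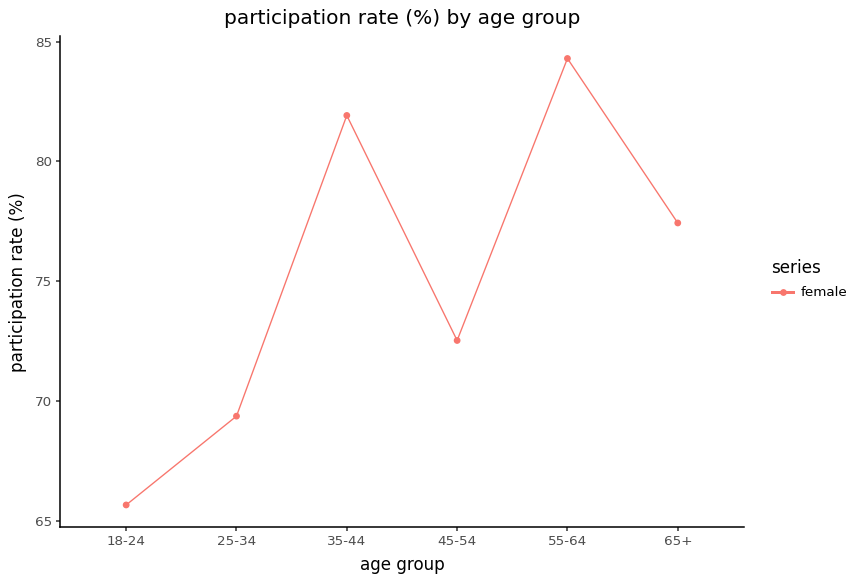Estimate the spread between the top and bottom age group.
Max 55-64 ≈ 84, min 18-24 ≈ 66; range ≈ 18.

≈ 18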